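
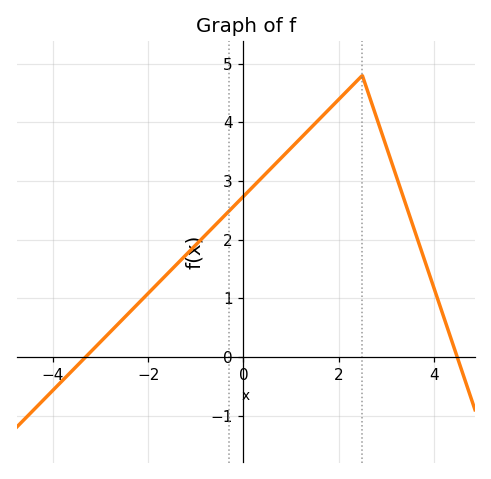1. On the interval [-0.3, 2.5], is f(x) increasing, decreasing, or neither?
increasing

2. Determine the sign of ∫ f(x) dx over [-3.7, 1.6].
positive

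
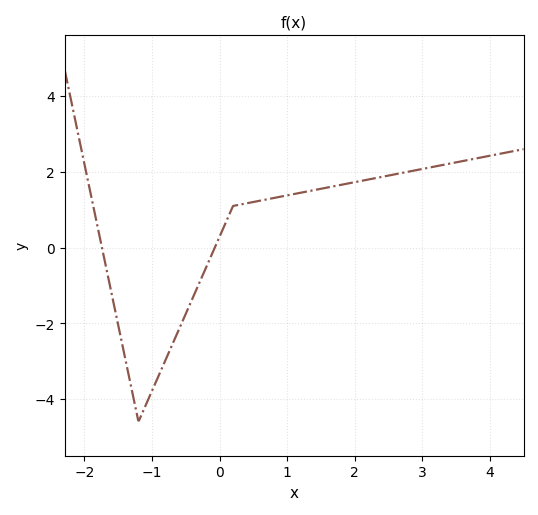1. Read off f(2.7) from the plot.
1.97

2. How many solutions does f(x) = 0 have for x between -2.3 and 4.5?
2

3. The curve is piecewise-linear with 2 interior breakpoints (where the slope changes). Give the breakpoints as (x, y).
(-1.2, -4.6); (0.2, 1.1)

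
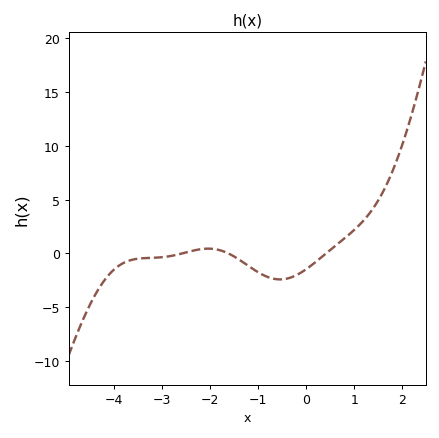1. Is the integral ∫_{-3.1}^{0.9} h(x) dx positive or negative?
negative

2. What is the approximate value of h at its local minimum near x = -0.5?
-2.4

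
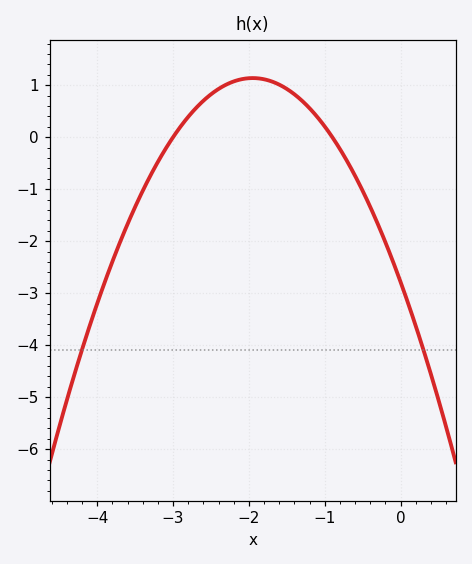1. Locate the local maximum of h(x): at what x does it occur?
-1.95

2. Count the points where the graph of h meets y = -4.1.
2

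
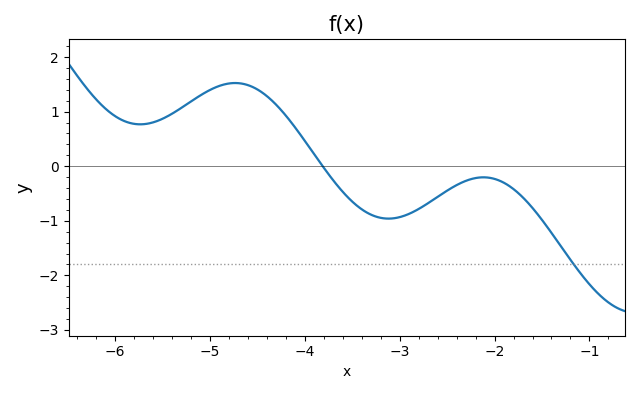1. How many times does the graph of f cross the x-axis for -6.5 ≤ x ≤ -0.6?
1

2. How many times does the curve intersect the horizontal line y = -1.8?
1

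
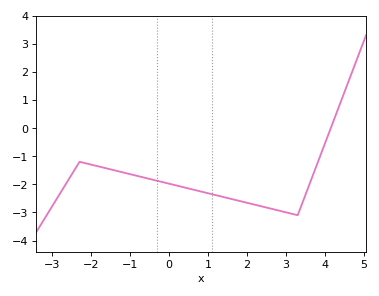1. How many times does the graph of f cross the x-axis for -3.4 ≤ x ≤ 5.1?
1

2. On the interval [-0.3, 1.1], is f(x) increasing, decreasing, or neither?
decreasing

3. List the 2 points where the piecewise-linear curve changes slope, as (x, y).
(-2.3, -1.2); (3.3, -3.1)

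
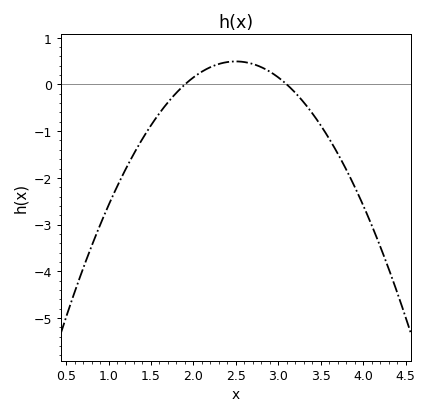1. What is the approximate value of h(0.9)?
-3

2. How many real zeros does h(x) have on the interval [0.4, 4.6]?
2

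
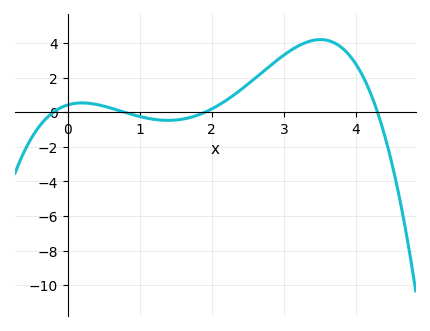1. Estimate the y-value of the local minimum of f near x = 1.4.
-0.459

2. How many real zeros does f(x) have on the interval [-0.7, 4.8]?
4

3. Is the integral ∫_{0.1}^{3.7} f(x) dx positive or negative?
positive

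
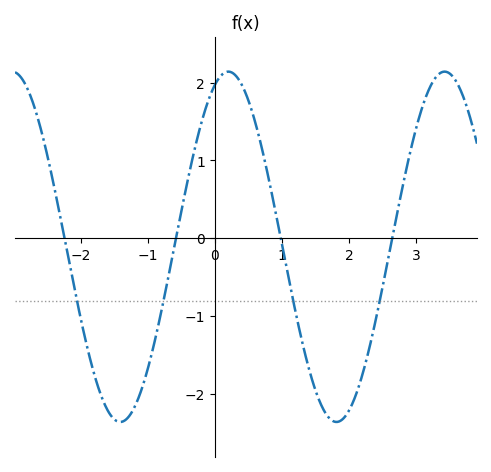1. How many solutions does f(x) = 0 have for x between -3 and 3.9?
4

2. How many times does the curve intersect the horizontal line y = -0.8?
4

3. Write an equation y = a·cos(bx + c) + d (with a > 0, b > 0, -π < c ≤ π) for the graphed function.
y = 2.25cos(1.95x - 0.39) - 0.11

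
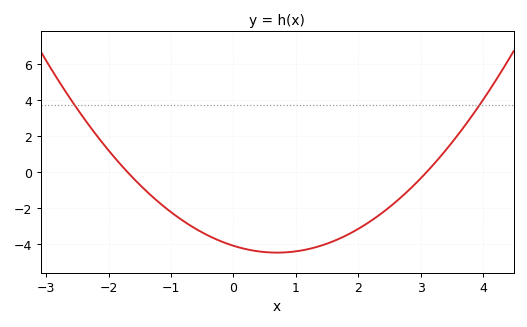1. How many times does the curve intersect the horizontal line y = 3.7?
2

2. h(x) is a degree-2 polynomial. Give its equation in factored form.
y = 0.78(x + 1.7)(x - 3.1)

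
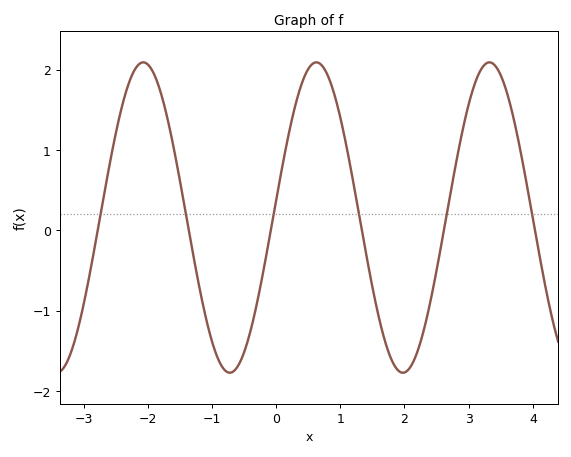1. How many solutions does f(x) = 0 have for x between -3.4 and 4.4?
6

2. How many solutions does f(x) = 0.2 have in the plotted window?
6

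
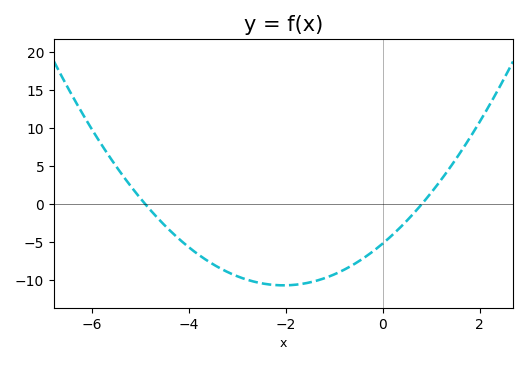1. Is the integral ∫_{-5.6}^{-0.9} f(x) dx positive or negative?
negative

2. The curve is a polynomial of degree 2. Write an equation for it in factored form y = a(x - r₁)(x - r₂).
y = 1.31(x + 4.9)(x - 0.8)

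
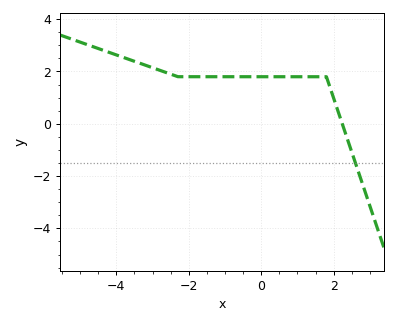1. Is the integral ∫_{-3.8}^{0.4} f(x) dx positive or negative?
positive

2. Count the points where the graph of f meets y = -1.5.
1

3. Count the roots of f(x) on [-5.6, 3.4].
1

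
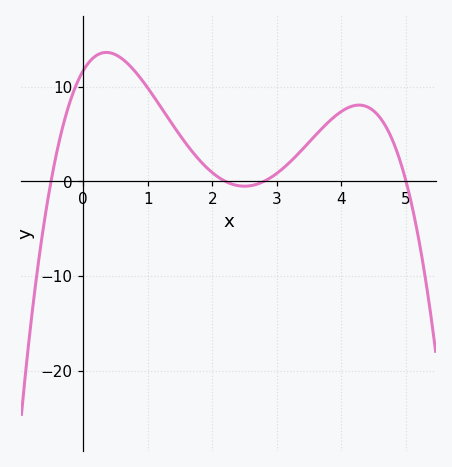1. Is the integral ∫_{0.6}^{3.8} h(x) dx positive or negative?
positive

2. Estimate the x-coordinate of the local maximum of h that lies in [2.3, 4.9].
4.3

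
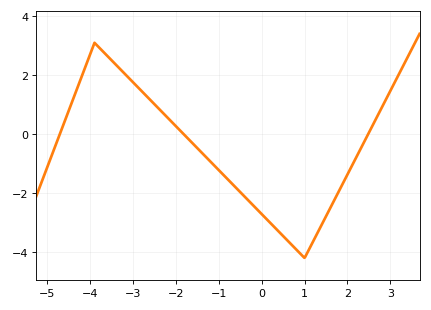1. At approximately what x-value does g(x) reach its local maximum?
-3.8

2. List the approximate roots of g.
-4.8, -1.8, 2.4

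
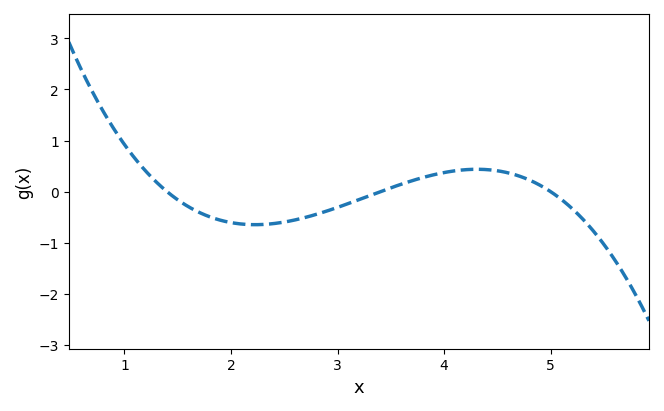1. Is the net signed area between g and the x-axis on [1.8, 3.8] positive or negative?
negative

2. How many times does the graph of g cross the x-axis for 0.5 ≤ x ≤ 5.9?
3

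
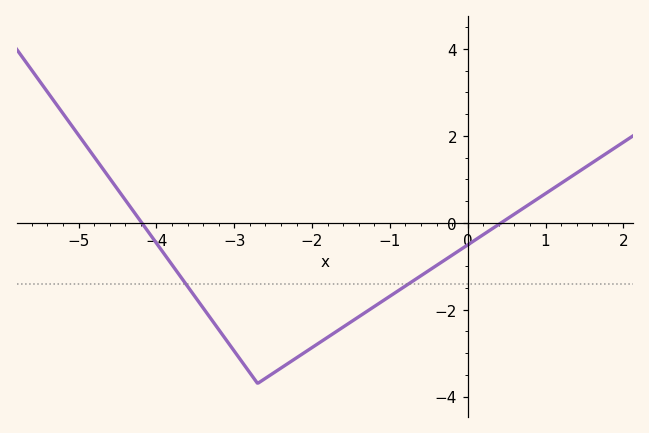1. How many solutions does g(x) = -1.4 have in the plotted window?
2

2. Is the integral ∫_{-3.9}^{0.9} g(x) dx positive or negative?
negative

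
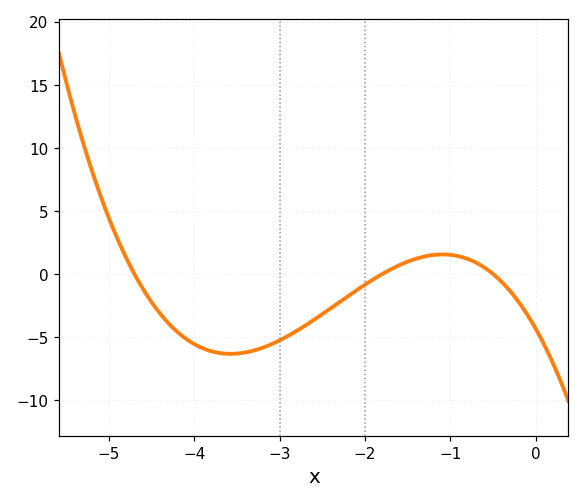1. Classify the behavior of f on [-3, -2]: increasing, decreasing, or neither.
increasing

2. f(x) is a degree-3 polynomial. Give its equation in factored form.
y = -1.03(x + 4.7)(x + 1.8)(x + 0.5)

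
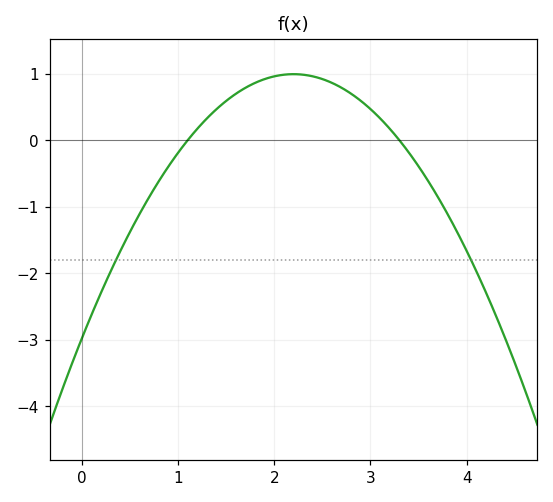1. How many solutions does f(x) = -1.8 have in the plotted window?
2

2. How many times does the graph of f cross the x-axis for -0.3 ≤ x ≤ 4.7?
2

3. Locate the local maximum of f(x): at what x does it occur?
2.2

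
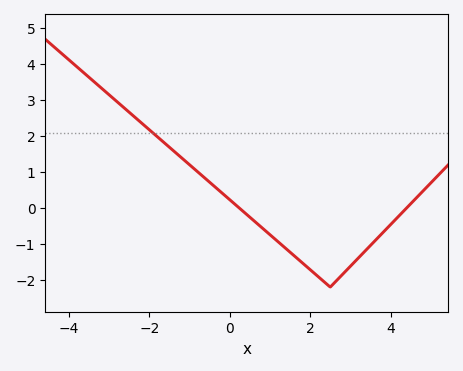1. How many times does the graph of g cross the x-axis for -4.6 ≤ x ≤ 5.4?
2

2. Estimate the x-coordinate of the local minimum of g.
2.5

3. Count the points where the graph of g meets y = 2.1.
1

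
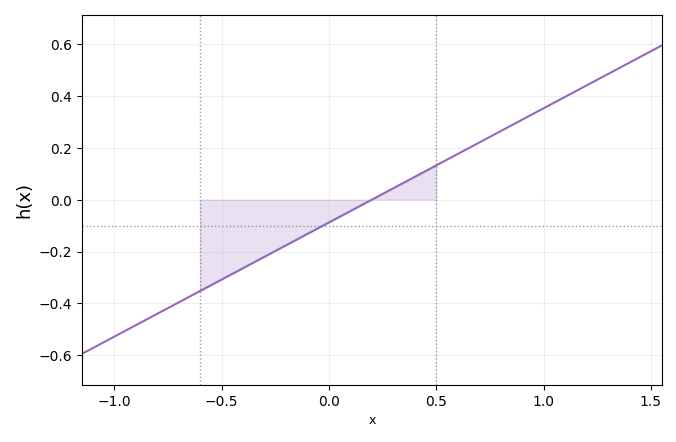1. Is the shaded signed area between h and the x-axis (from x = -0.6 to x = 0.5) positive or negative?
negative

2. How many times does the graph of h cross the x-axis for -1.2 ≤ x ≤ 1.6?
1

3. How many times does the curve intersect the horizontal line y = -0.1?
1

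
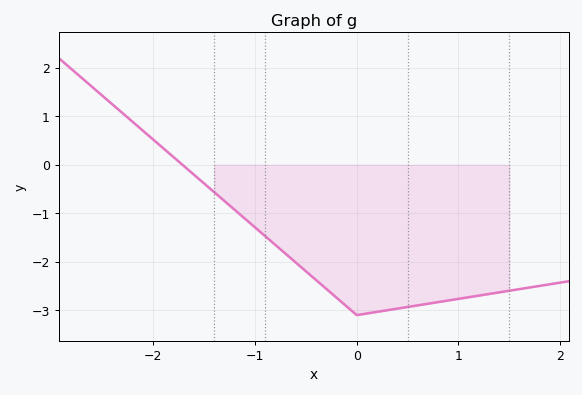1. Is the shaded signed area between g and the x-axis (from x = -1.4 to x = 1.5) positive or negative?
negative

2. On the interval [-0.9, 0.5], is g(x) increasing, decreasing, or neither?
neither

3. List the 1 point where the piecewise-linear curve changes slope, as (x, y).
(0, -3.1)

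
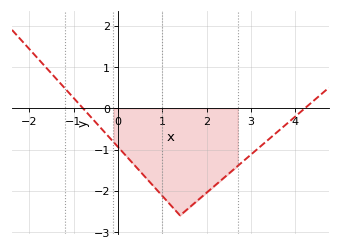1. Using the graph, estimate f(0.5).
-1.53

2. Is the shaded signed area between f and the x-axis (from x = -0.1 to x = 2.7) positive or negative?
negative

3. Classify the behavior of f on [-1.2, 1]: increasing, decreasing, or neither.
decreasing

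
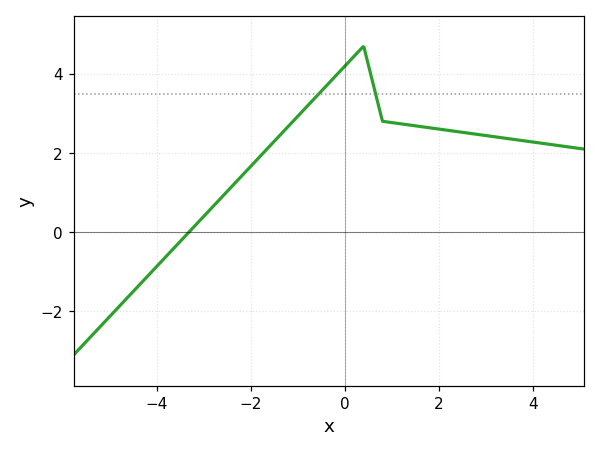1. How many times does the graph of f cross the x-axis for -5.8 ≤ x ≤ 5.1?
1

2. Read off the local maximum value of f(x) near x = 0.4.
4.6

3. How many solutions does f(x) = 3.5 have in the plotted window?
2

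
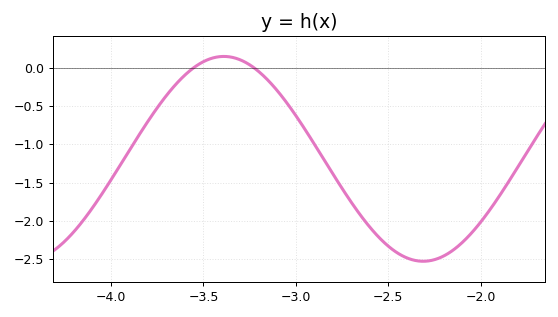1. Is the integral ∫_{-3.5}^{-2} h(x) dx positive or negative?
negative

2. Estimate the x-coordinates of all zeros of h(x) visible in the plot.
-3.55, -3.25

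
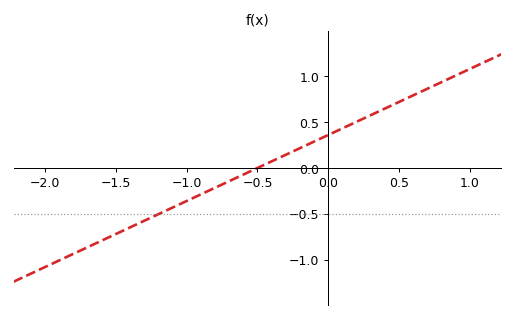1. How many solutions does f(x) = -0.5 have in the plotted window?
1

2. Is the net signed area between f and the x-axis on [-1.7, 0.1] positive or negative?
negative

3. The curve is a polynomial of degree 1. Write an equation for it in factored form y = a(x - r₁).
y = 0.72(x + 0.5)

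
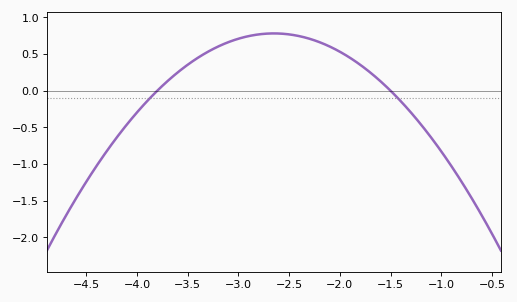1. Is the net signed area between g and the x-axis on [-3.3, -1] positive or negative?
positive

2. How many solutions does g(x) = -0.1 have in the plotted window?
2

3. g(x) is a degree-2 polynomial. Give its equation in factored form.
y = -0.59(x + 3.8)(x + 1.5)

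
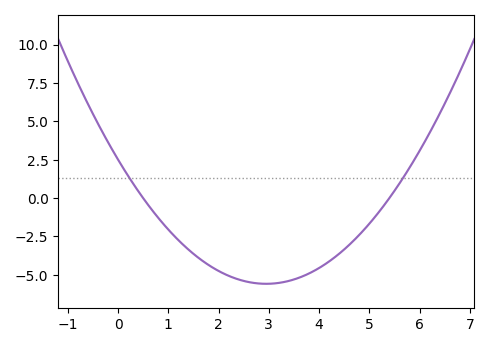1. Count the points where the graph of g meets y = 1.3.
2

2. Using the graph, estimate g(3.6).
-5.2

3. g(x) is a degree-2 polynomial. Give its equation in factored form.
y = 0.93(x - 0.5)(x - 5.4)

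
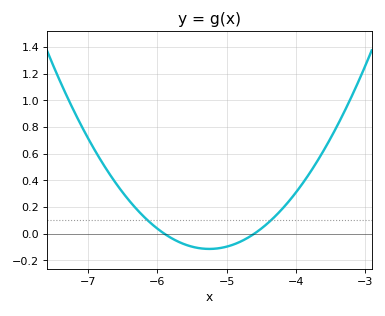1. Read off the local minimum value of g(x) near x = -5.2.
-0.12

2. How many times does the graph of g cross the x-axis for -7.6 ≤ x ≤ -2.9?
2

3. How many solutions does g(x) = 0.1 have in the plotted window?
2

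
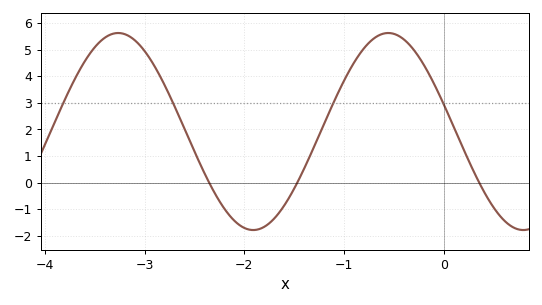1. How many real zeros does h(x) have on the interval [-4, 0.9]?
3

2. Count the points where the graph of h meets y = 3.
4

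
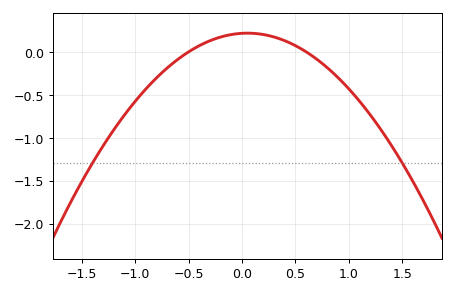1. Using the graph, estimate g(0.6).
0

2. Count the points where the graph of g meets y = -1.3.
2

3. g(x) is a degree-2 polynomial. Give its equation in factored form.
y = -0.72(x + 0.5)(x - 0.6)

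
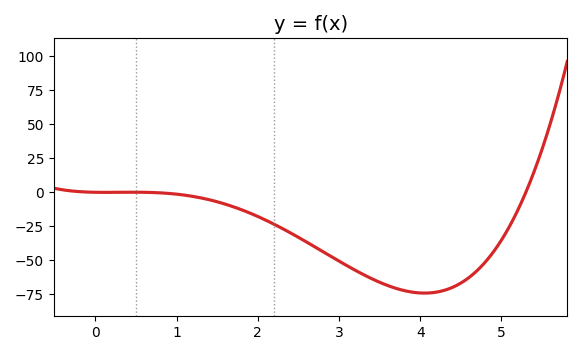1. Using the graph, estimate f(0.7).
0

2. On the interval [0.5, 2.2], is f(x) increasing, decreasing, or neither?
decreasing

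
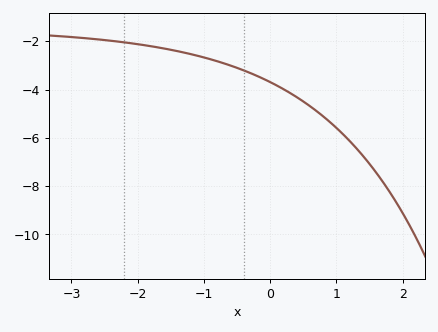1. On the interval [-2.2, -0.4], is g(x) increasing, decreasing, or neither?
decreasing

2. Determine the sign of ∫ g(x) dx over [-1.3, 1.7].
negative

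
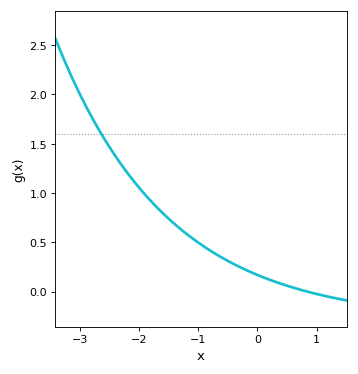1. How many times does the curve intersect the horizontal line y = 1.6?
1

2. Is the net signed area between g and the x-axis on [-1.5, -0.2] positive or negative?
positive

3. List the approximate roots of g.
0.847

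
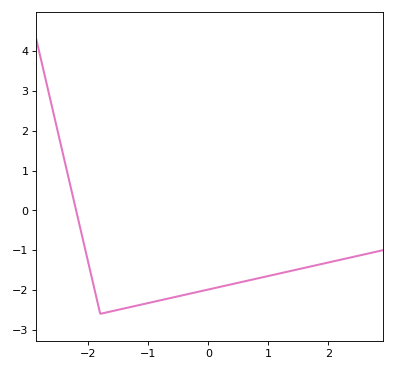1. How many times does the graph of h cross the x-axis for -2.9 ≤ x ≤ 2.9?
1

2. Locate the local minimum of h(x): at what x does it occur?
-1.8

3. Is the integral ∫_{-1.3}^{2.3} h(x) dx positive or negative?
negative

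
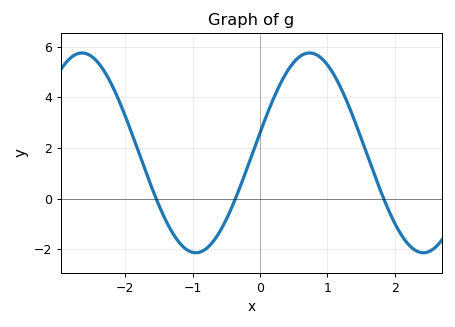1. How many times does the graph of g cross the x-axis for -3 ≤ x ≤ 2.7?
3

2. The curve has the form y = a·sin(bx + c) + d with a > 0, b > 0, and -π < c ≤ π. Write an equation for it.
y = 3.95sin(1.9x + 0.2) + 1.81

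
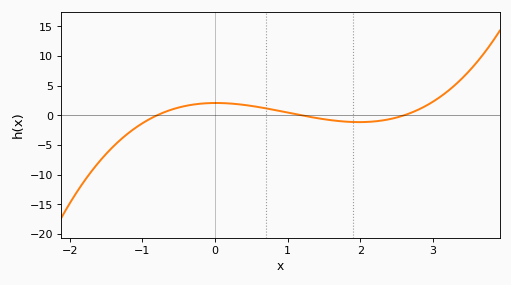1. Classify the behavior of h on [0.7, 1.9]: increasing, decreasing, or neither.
decreasing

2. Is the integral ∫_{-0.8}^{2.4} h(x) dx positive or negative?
positive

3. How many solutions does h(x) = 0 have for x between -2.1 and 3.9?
3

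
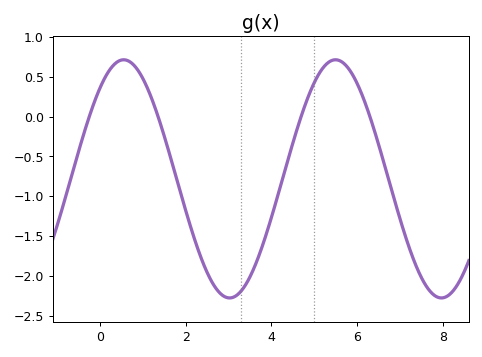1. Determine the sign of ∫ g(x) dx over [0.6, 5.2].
negative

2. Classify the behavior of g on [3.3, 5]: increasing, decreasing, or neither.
increasing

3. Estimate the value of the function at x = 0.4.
0.7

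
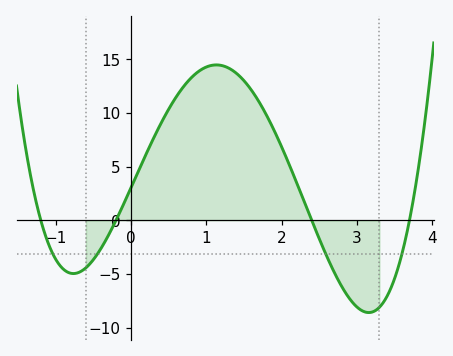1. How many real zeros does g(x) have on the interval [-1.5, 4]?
4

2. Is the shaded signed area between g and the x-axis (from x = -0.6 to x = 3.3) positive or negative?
positive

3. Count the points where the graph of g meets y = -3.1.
4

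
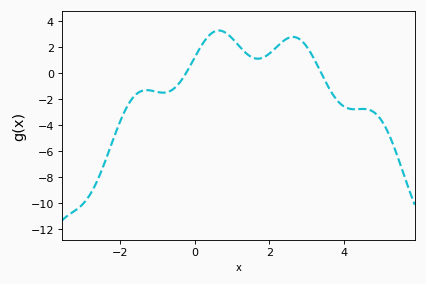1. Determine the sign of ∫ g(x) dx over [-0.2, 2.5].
positive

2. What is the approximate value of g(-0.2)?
0.172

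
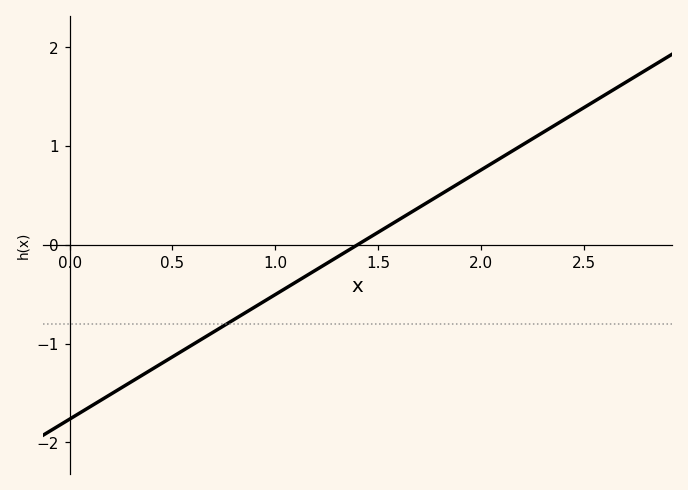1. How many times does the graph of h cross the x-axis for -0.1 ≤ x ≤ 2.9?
1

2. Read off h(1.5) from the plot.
0.126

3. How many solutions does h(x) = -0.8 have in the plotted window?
1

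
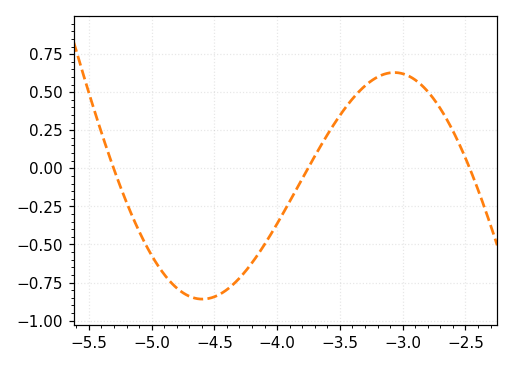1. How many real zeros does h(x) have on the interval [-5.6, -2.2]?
3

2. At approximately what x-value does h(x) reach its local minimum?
-4.6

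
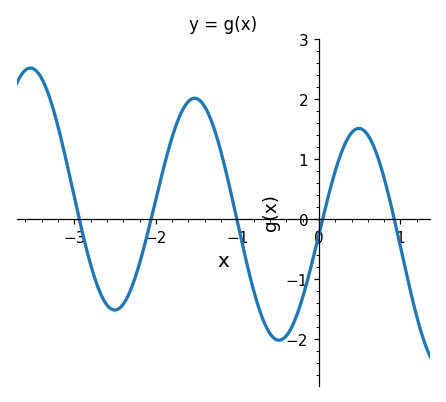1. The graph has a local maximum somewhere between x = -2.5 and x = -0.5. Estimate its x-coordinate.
-1.52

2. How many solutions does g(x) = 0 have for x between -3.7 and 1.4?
5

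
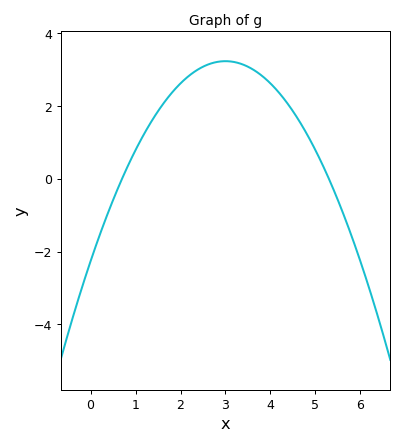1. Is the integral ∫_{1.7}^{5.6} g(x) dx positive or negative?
positive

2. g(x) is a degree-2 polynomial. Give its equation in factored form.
y = -0.61(x - 0.7)(x - 5.3)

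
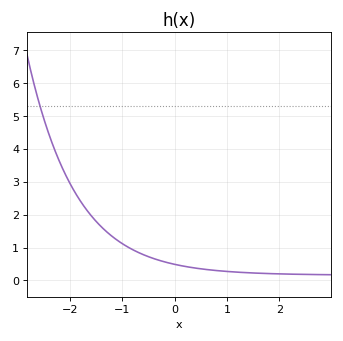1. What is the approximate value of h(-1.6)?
2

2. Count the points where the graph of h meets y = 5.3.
1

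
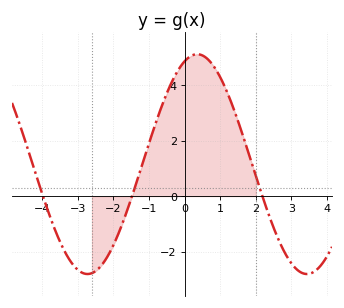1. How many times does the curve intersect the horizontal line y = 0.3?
3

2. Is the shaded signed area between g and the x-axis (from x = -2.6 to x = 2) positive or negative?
positive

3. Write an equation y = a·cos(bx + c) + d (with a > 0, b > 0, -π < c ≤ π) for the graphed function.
y = 3.97cos(1.02x - 0.362) + 1.16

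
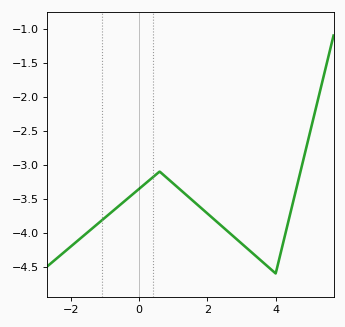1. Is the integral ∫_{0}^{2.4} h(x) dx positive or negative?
negative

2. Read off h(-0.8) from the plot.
-3.69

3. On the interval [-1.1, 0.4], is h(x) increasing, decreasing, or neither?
increasing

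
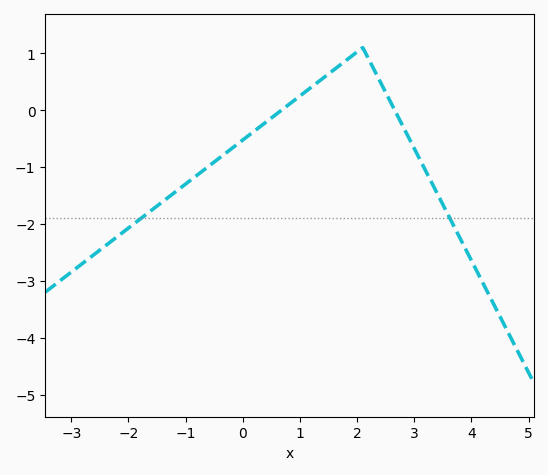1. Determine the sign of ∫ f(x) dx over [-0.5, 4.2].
negative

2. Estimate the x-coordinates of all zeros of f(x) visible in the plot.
0.679, 2.66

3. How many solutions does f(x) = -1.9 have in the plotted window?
2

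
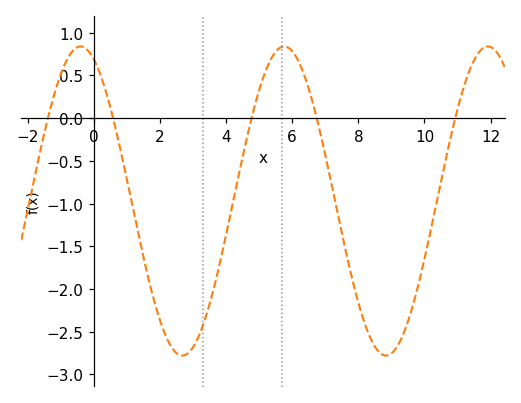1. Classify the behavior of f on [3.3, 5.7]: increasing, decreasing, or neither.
increasing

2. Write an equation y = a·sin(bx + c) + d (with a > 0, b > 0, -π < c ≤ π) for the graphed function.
y = 1.81sin(1.02x + 1.98) - 0.97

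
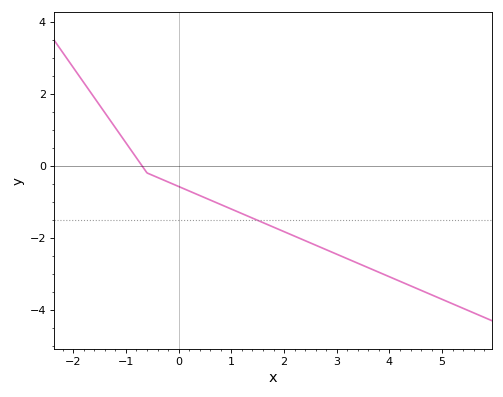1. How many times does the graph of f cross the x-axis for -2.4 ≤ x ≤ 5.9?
1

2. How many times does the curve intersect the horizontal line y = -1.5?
1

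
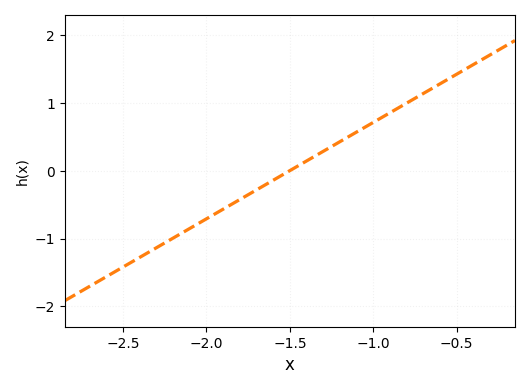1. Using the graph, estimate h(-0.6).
1.28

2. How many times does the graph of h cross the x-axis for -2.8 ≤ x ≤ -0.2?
1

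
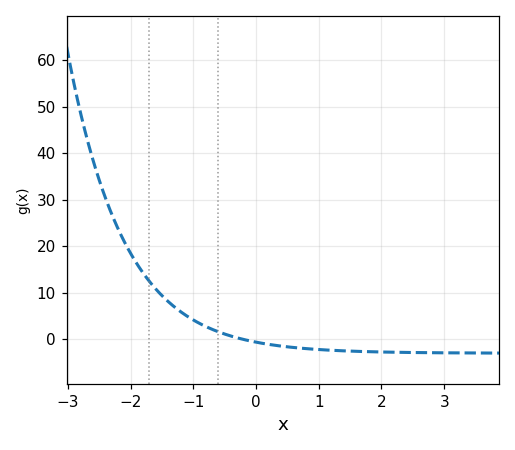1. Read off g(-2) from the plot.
18.5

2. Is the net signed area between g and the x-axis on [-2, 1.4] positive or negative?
positive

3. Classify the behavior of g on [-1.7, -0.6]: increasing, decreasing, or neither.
decreasing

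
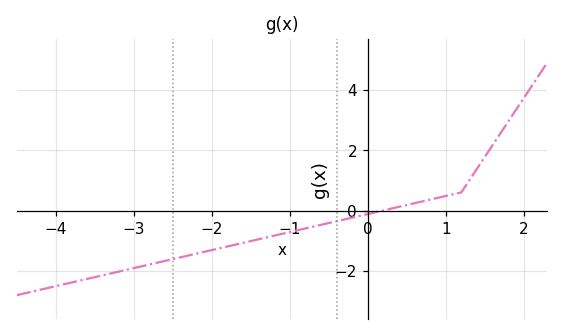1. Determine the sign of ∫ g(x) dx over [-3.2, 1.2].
negative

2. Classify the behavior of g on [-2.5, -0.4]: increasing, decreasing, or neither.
increasing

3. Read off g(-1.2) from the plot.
-0.83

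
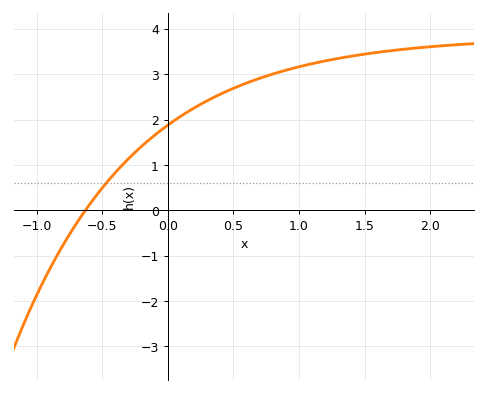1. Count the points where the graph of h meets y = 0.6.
1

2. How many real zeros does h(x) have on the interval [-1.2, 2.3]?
1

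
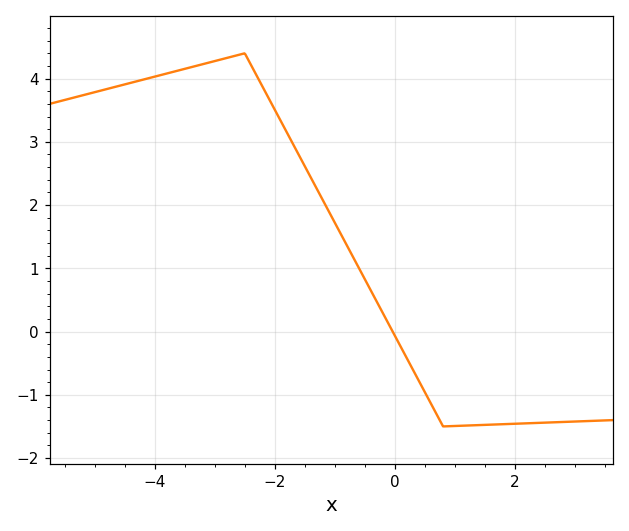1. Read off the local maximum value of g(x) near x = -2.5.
4.4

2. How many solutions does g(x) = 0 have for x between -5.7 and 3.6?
1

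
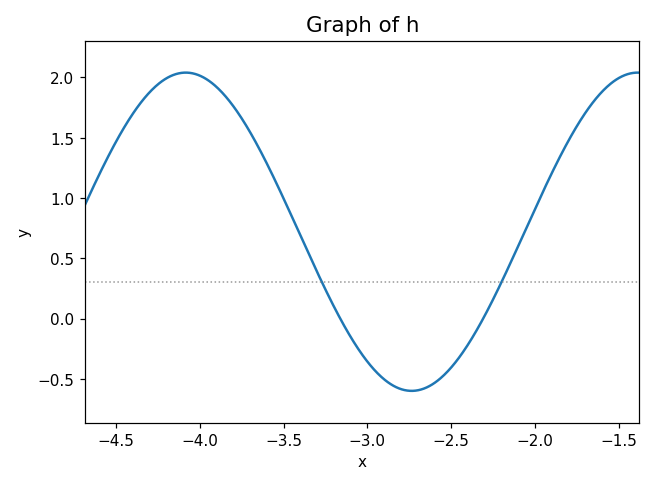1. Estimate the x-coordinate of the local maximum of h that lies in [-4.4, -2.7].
-4.08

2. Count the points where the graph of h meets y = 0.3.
2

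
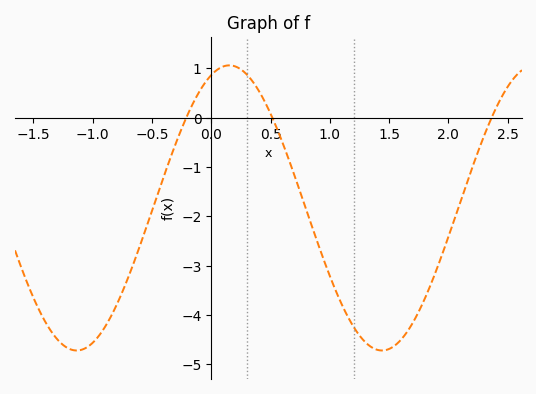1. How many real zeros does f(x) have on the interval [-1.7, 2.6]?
3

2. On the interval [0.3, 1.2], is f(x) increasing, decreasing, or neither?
decreasing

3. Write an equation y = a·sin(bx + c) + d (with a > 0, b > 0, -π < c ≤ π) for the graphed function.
y = 2.89sin(2.44x + 1.2) - 1.83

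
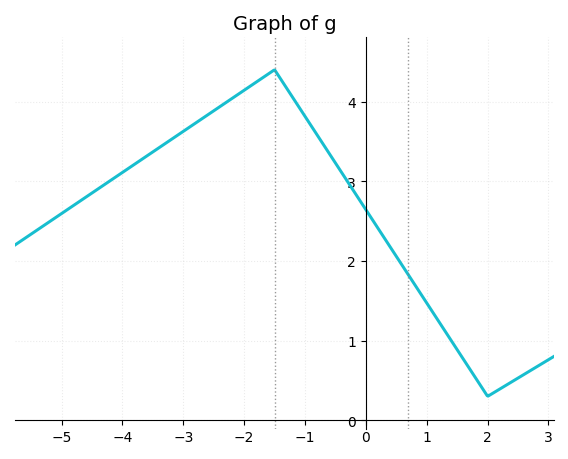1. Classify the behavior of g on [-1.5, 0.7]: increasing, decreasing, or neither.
decreasing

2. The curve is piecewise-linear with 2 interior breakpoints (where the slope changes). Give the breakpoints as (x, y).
(-1.5, 4.4); (2, 0.3)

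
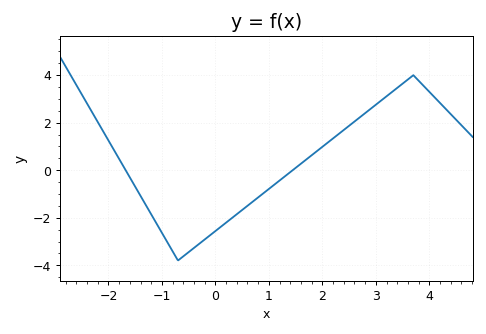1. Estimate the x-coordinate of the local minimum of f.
-0.8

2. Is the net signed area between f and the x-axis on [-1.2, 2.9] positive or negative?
negative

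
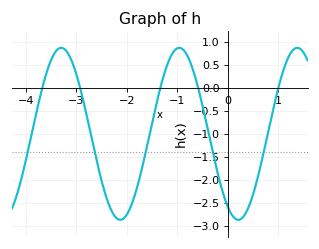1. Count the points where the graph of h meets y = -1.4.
5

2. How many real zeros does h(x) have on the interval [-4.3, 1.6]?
5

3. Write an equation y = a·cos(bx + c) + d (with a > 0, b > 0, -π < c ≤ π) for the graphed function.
y = 1.87cos(2.7x + 2.6) - 1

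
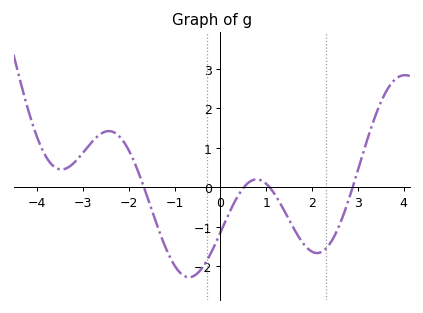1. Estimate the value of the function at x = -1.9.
0.7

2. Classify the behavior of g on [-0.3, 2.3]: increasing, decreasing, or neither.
neither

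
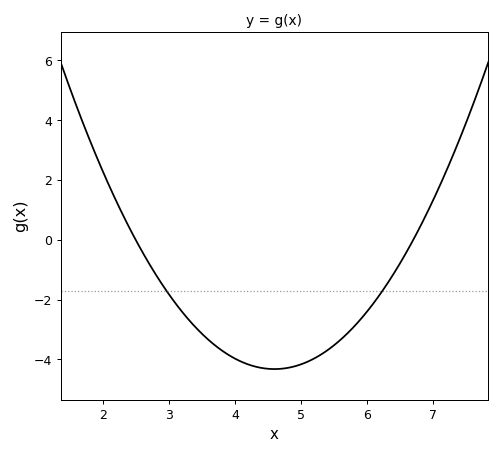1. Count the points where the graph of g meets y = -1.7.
2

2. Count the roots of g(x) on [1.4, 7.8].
2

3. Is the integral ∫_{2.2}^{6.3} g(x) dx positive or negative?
negative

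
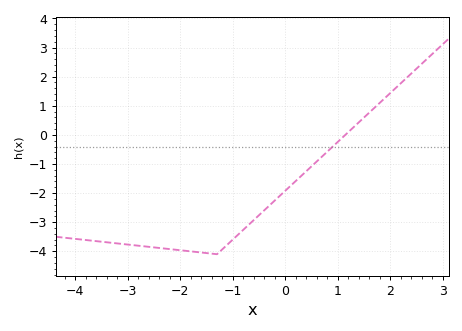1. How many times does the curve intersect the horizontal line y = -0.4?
1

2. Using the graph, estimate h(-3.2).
-3.7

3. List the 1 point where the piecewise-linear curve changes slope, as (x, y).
(-1.3, -4.1)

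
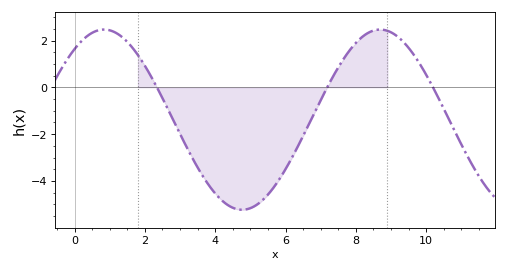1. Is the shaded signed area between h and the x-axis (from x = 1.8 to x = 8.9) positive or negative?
negative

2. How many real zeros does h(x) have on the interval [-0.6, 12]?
3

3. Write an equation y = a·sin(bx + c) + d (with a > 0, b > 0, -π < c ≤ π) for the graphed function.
y = 3.85sin(0.8x + 0.902) - 1.38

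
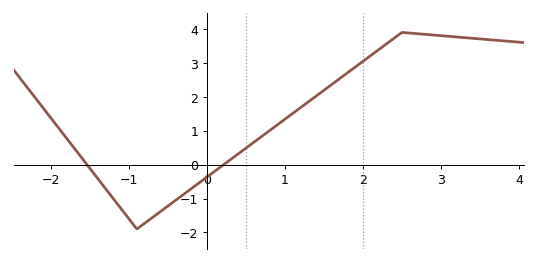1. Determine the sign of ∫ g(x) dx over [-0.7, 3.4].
positive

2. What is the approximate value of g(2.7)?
3.86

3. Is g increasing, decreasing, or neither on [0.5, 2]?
increasing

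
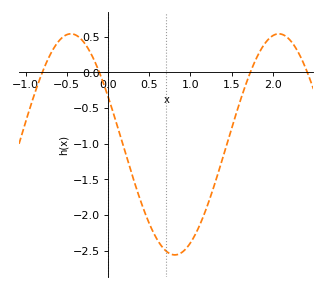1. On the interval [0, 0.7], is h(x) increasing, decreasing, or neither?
decreasing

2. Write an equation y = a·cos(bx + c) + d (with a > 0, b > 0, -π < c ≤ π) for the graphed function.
y = 1.55cos(2.49x + 1.12) - 1.01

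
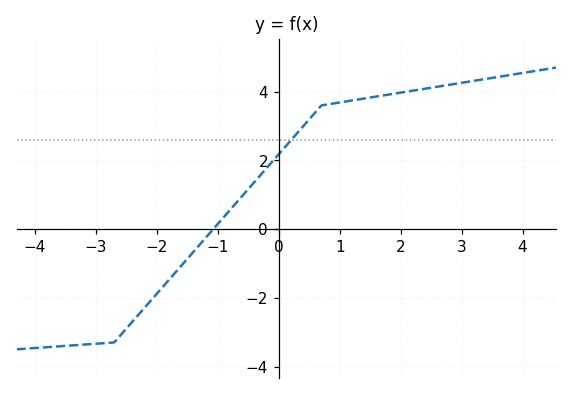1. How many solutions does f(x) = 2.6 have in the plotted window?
1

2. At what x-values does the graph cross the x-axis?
-1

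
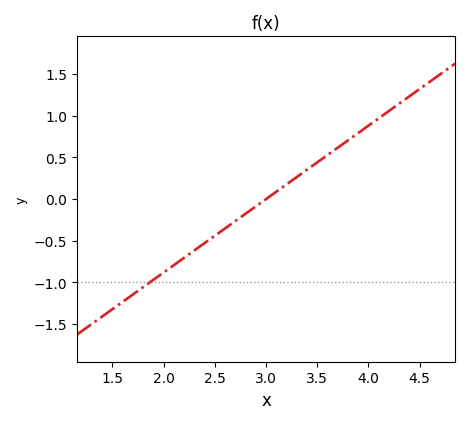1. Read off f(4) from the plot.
0.88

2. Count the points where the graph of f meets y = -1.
1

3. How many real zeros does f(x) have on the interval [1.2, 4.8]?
1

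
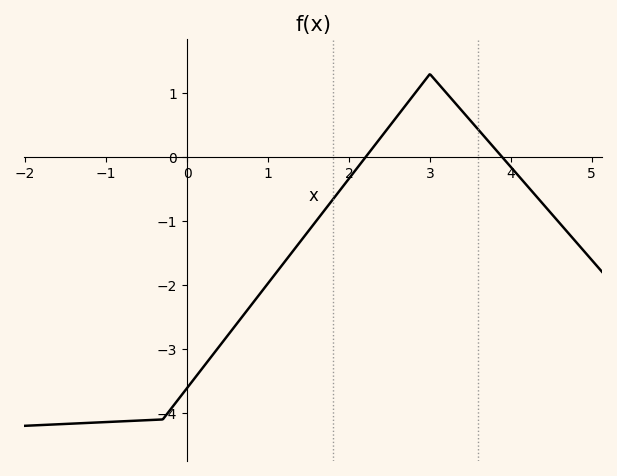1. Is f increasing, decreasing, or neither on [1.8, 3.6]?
neither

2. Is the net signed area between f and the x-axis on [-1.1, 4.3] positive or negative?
negative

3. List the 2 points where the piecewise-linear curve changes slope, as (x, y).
(-0.3, -4.1); (3, 1.3)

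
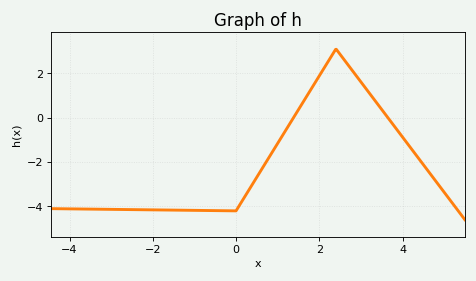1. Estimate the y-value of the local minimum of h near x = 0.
-4.2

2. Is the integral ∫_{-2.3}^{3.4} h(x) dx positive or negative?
negative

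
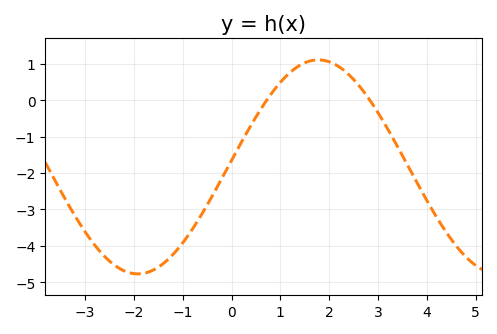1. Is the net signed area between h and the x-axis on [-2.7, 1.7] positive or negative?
negative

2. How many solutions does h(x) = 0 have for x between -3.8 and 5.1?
2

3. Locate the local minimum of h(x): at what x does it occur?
-1.92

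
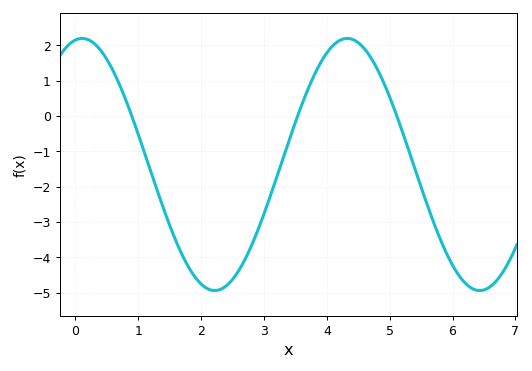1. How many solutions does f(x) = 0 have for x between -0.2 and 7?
3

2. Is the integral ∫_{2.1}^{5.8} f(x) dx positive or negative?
negative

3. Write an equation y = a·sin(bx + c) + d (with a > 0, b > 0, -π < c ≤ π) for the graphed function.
y = 3.57sin(1.5x + 1.4) - 1.37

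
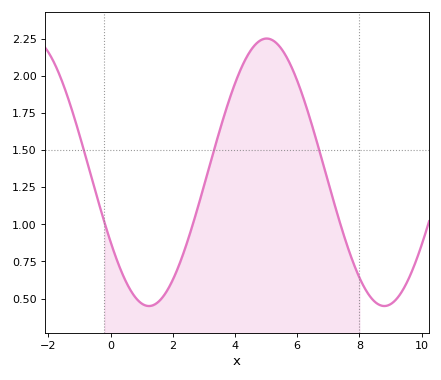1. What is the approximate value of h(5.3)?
2.2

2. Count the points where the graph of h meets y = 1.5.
3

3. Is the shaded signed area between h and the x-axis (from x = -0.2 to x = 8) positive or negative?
positive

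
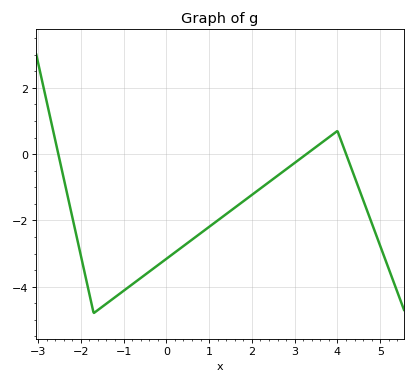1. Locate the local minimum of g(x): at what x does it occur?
-1.7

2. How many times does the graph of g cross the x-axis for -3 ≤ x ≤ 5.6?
3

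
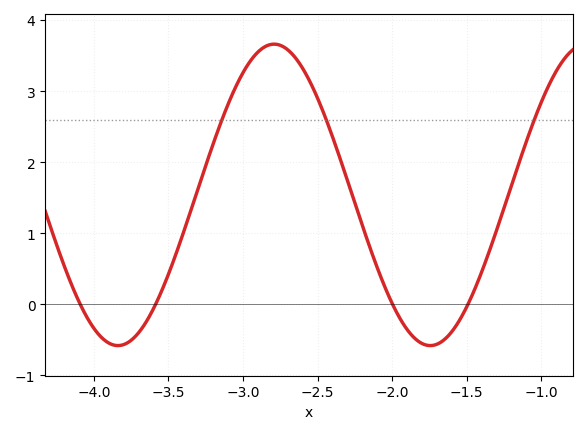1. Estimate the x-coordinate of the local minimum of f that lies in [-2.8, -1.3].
-1.75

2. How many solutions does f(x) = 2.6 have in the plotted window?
3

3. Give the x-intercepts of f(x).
-4.1, -3.6, -2, -1.5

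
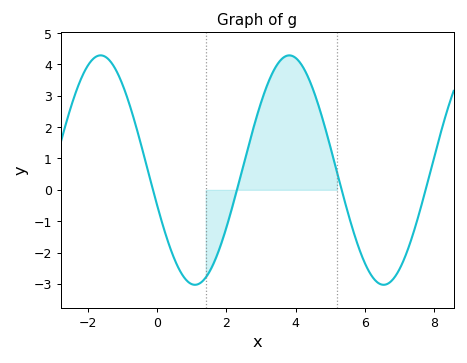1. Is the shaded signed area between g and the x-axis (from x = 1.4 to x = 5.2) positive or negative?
positive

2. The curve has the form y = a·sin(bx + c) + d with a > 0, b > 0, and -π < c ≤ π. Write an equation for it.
y = 3.66sin(1.15x - 2.82) + 0.63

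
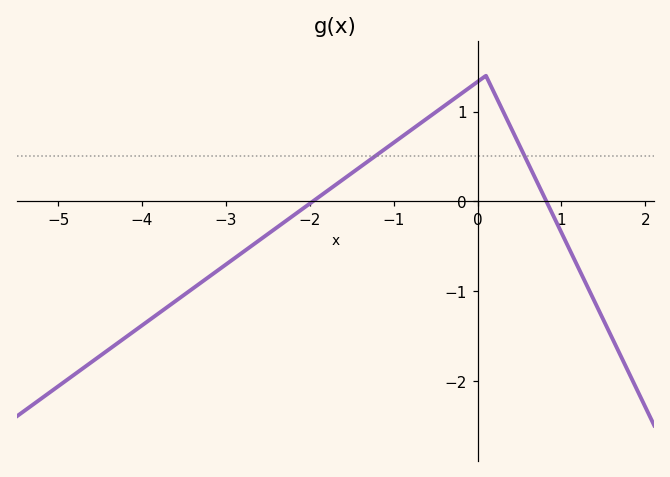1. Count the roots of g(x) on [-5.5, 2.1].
2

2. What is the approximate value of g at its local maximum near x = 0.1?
1.4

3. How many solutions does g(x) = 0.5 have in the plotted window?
2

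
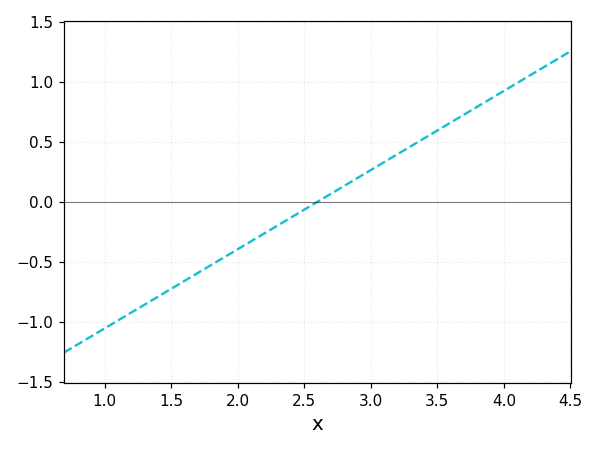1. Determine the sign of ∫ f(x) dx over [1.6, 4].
positive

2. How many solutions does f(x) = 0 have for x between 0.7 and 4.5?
1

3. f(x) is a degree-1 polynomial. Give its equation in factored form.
y = 0.66(x - 2.6)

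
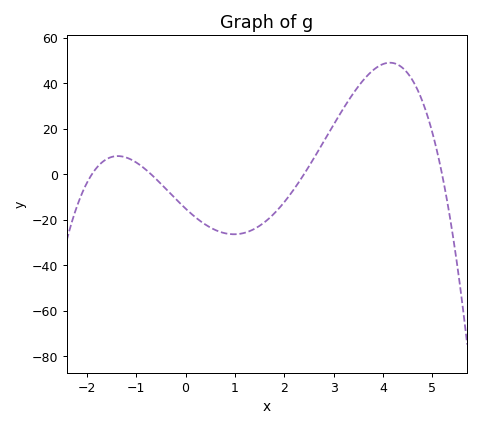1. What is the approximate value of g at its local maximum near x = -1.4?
8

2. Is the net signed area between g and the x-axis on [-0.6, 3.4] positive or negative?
negative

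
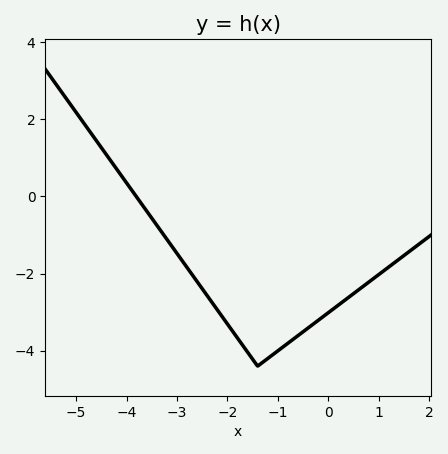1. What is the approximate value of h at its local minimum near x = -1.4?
-4.4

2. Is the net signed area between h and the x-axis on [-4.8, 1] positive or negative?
negative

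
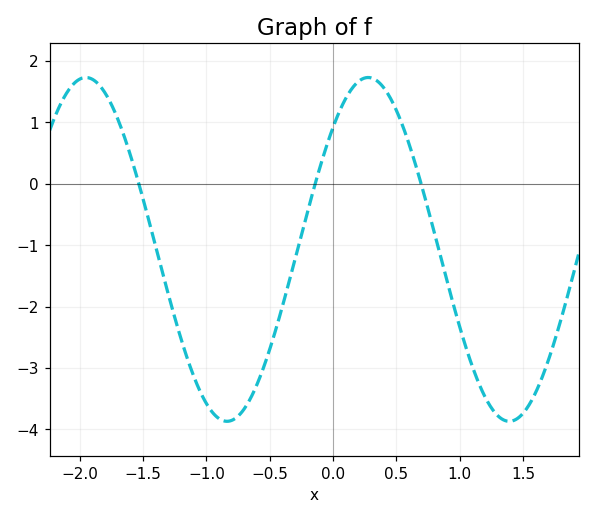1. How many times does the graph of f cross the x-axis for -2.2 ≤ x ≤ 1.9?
3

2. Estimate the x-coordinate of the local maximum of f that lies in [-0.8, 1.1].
0.276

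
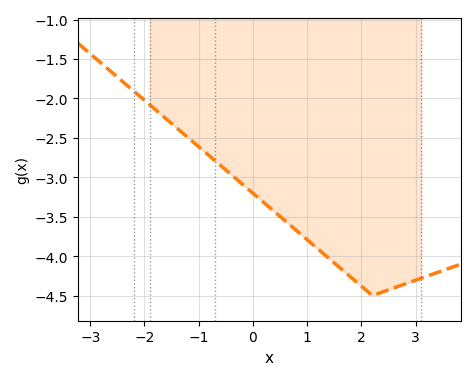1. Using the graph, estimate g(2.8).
-4.35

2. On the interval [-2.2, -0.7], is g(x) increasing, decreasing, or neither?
decreasing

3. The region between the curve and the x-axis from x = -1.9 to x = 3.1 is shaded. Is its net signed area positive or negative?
negative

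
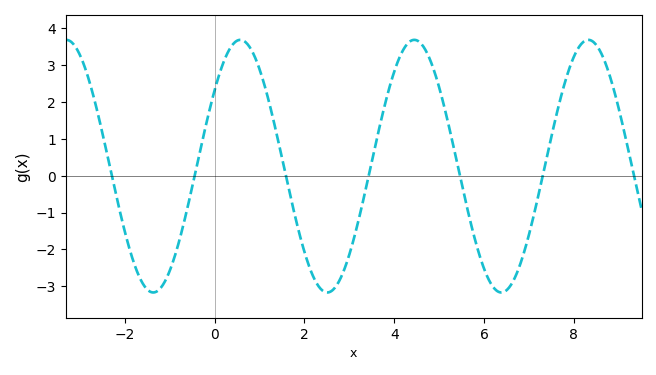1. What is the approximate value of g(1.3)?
1.55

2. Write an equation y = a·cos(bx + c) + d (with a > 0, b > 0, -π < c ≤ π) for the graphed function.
y = 3.43cos(1.62x - 0.922) + 0.26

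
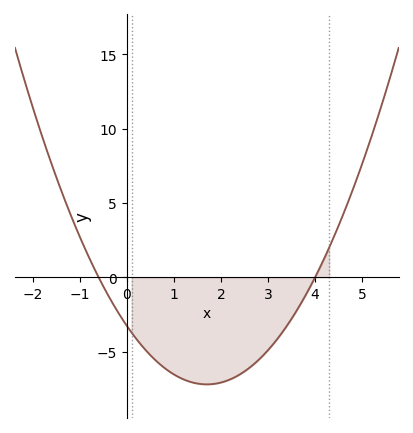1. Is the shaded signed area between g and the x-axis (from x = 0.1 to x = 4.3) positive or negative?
negative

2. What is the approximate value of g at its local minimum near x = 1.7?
-7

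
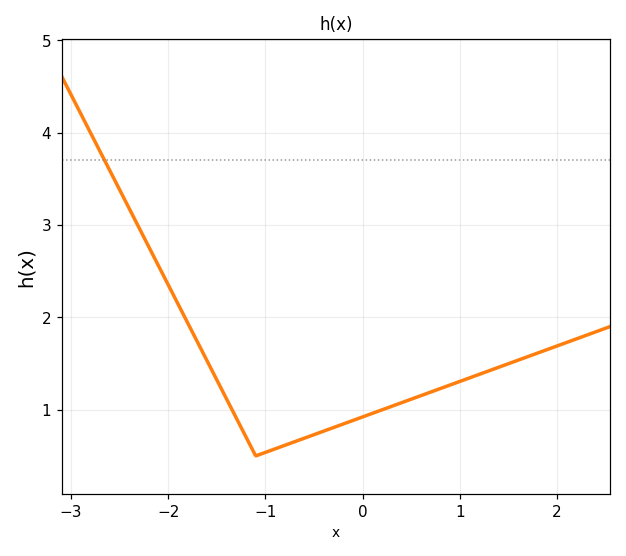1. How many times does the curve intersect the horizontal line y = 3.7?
1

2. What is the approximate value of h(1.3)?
1.42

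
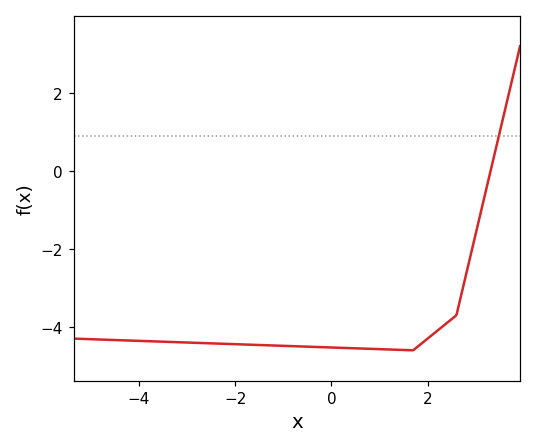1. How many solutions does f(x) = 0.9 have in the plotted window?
1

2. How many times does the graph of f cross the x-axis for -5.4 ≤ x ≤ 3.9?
1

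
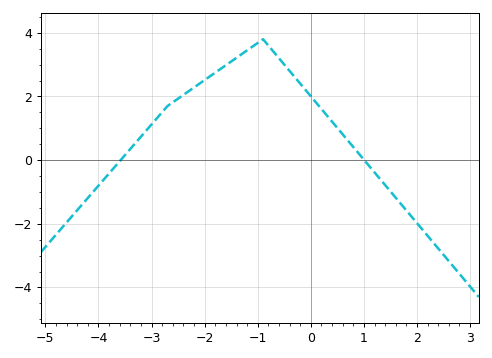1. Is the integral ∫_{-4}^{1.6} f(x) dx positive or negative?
positive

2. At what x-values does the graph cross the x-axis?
-3.6, 1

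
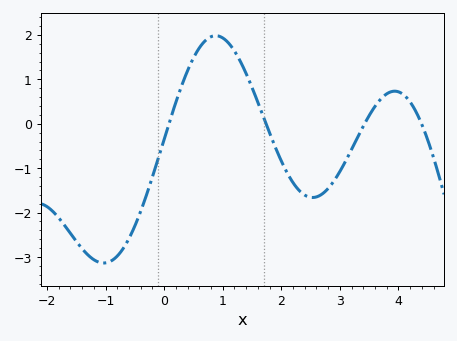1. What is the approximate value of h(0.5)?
1.48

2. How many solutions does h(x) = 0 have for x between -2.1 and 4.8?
4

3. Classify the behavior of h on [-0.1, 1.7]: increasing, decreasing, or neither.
neither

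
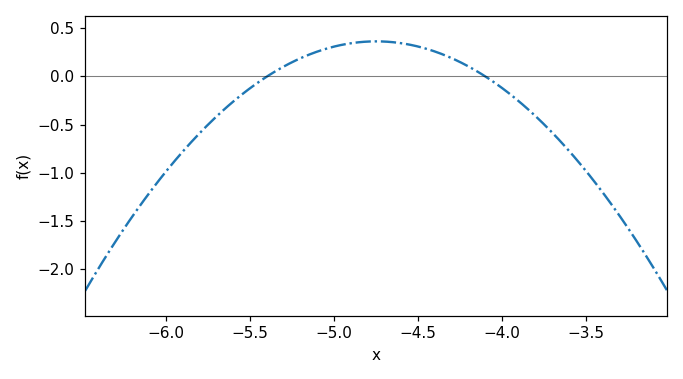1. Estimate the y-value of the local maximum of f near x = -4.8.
0.35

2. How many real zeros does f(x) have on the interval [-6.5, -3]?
2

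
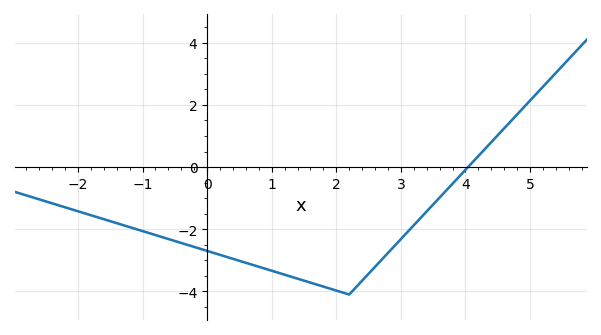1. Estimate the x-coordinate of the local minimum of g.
2.2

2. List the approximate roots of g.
4.04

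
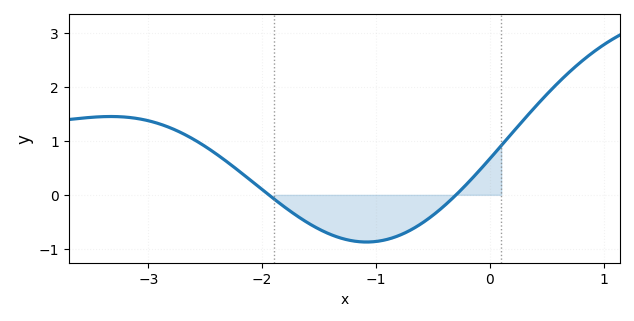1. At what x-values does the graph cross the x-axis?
-1.9, -0.3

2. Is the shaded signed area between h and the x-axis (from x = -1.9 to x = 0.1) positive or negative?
negative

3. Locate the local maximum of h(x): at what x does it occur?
-3.3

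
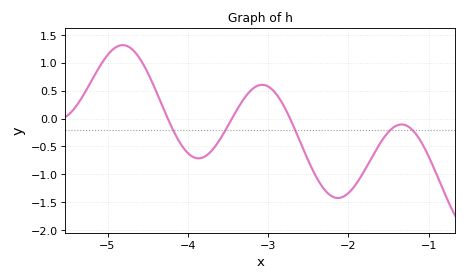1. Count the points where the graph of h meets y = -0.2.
5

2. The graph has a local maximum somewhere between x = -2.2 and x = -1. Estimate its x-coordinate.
-1.3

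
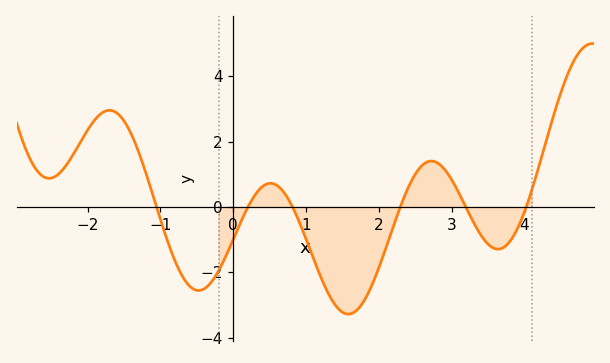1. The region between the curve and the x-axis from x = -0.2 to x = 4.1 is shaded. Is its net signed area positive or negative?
negative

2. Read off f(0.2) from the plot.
-0.009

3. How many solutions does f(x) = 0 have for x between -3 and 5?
6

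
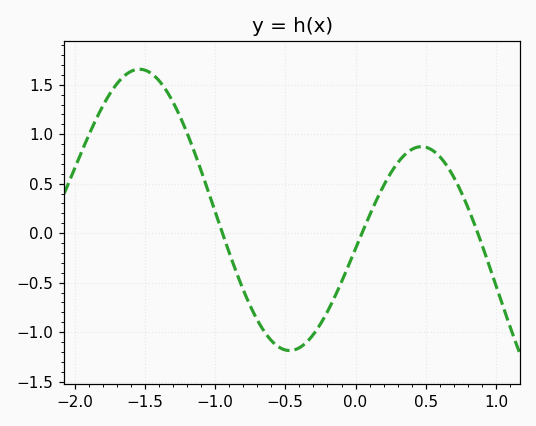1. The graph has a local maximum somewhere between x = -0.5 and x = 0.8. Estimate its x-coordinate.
0.469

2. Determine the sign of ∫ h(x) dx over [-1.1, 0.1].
negative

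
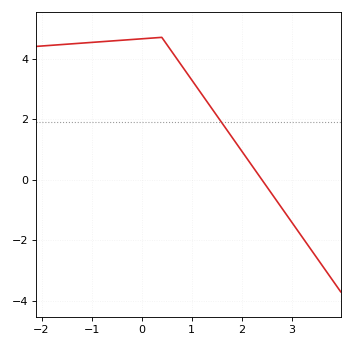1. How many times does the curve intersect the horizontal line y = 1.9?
1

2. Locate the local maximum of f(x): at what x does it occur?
0.4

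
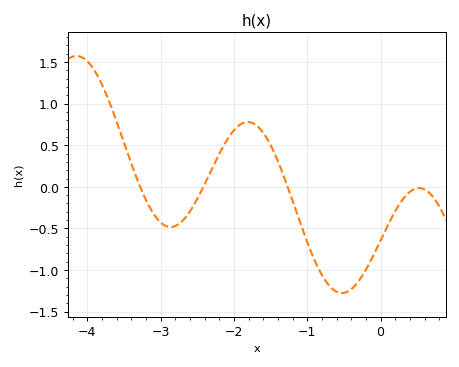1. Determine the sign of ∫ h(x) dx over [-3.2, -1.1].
positive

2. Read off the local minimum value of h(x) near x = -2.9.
-0.5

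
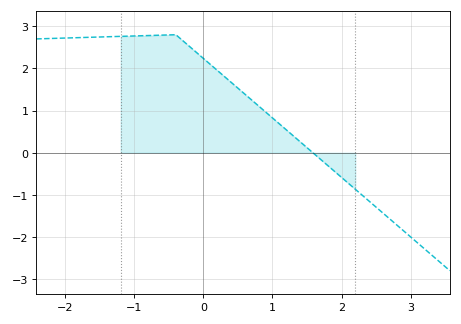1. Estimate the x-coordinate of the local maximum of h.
-0.4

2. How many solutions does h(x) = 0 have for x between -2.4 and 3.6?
1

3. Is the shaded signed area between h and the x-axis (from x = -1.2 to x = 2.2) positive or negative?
positive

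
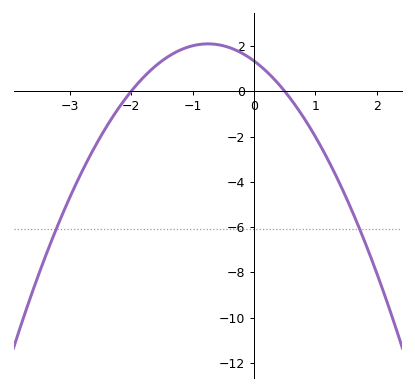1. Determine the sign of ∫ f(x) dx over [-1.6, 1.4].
positive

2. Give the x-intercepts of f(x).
-2, 0.5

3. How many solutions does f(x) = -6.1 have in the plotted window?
2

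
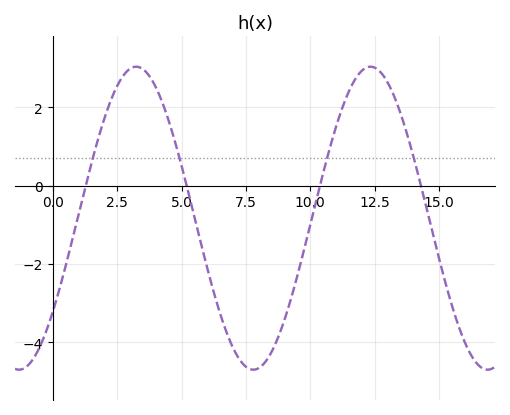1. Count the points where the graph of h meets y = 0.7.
4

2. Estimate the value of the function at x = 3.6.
2.92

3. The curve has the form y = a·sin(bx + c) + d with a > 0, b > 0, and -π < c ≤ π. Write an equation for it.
y = 3.87sin(0.69x - 0.662) - 0.83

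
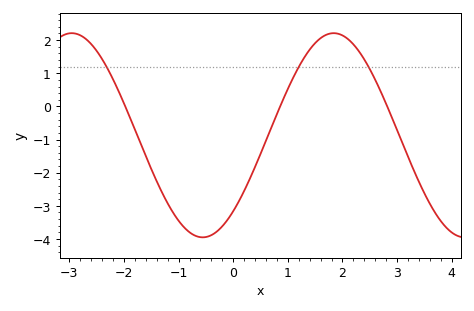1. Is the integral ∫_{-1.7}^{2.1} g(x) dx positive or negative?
negative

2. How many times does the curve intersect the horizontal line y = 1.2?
3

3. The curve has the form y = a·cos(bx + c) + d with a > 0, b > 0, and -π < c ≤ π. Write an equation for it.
y = 3.08cos(1.3x - 2.4) - 0.87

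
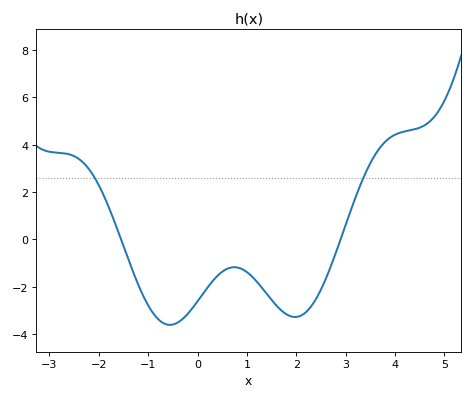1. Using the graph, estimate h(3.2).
1.8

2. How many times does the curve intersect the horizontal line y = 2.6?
2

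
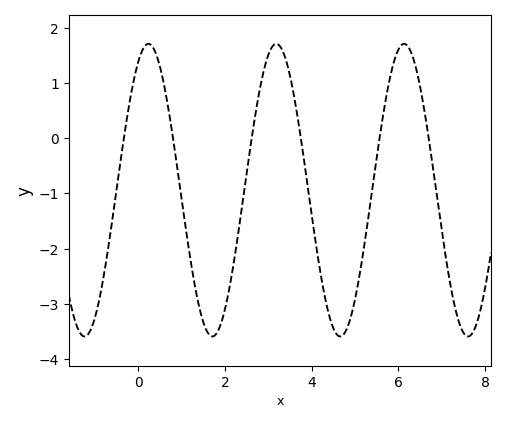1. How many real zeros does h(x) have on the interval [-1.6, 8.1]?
6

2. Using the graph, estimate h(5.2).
-2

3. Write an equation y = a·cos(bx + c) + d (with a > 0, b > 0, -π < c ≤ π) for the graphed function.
y = 2.65cos(2.1x - 0.49) - 0.94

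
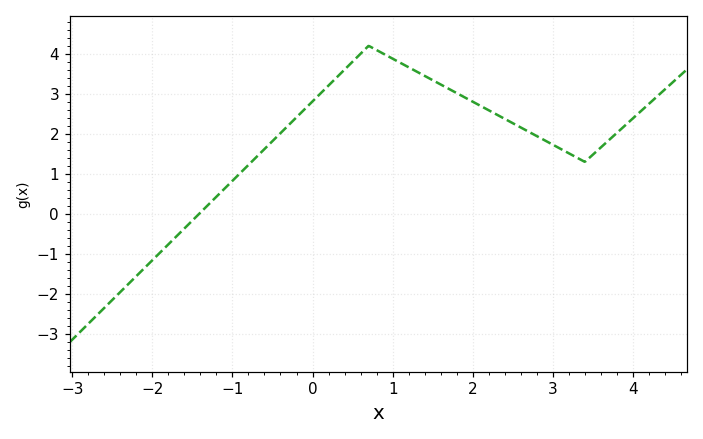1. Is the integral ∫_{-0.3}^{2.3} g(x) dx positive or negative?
positive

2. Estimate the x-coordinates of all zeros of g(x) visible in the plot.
-1.42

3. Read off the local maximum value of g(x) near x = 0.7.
4.2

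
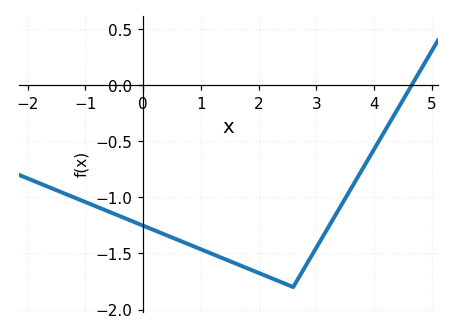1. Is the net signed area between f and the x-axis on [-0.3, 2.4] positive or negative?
negative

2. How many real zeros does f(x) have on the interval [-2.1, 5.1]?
1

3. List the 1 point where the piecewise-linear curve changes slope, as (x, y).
(2.6, -1.8)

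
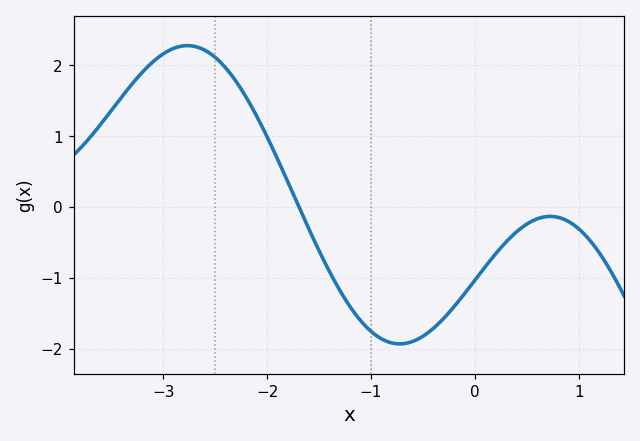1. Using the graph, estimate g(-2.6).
2.21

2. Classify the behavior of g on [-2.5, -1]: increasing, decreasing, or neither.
decreasing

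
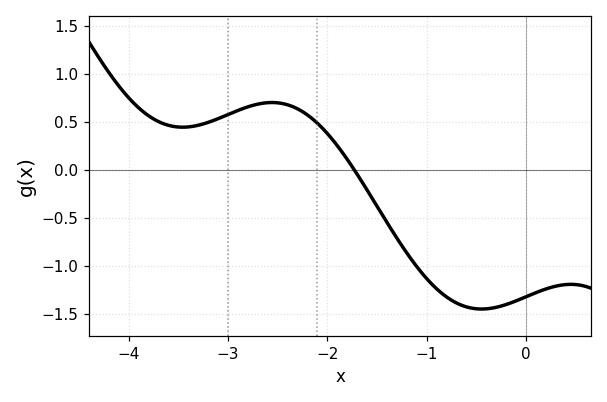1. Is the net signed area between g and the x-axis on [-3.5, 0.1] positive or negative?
negative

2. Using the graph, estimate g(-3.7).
0.5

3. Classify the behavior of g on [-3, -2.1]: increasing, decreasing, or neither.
neither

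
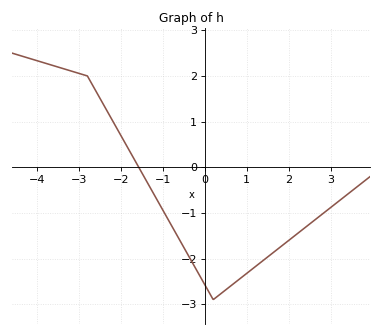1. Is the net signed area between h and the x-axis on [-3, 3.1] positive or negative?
negative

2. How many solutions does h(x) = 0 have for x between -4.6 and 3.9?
1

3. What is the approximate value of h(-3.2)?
2.11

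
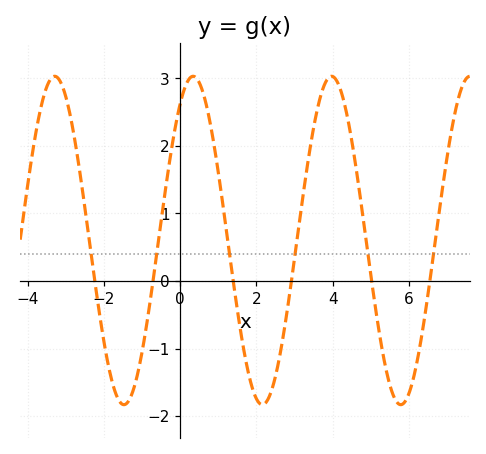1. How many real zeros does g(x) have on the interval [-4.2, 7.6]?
6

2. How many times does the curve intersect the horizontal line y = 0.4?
6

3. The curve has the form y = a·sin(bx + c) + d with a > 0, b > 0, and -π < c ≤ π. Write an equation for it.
y = 2.43sin(1.73x + 0.982) + 0.6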